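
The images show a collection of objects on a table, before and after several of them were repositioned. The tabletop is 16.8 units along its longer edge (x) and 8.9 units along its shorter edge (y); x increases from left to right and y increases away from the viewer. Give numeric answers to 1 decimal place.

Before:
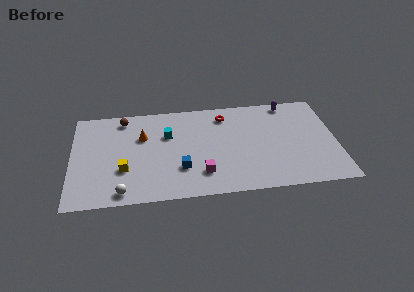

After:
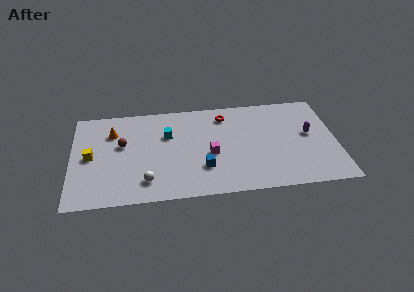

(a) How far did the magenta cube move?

1.8

The magenta cube moved from about (8.2, 2.1) to (8.8, 3.8), a distance of √(0.6² + 1.7²) ≈ 1.8.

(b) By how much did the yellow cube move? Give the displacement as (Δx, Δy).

(-2.1, 1.4)

The yellow cube was at about (3.3, 3.0) and moved to about (1.2, 4.4).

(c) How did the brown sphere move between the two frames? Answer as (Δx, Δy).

(-0.1, -2.4)

The brown sphere started near (3.3, 7.7) and ended near (3.2, 5.3).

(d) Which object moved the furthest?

the purple capsule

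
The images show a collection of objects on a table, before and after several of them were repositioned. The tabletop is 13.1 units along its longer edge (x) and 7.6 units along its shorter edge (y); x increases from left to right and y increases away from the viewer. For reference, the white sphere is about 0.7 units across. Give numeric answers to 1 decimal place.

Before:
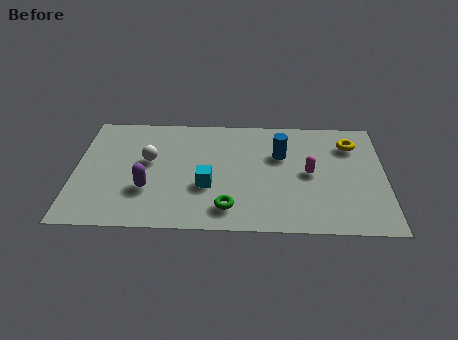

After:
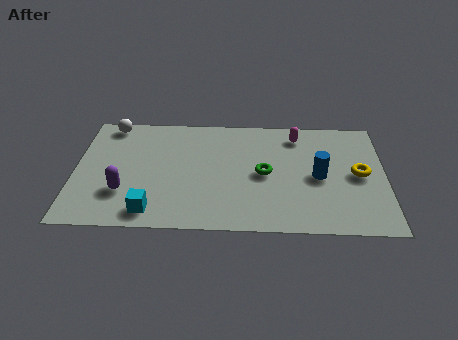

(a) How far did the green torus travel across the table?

2.7

From (6.5, 1.4) to (8.0, 3.7), the green torus covered √(1.5² + 2.3²) ≈ 2.7 units.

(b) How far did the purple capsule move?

1.0

From (3.1, 2.5) to (2.1, 2.3), the purple capsule covered √(1.0² + 0.2²) ≈ 1.0 units.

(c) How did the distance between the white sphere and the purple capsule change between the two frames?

+2.7

They were about 1.9 units apart before and 4.6 after — 2.7 units further apart.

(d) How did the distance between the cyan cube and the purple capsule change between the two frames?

-0.8

They were about 2.5 units apart before and 1.7 after — 0.8 units closer together.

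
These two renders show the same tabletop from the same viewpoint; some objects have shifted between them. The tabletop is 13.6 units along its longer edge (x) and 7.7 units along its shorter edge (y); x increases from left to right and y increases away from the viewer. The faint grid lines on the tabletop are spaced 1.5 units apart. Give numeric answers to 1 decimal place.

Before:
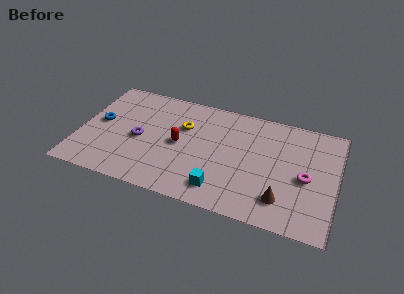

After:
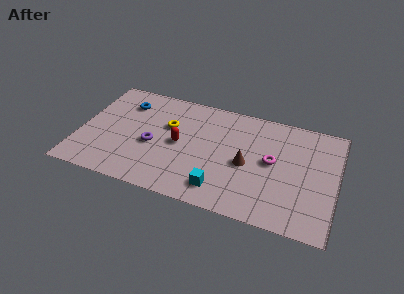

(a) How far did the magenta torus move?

1.9

The magenta torus was near (12.0, 3.5) before and (10.2, 4.1) after, so it travelled √(1.8² + 0.6²) ≈ 1.9 units.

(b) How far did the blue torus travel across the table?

2.2

From (1.0, 4.1) to (2.2, 5.9), the blue torus covered √(1.2² + 1.8²) ≈ 2.2 units.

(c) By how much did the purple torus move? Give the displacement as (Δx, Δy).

(0.7, -0.2)

The purple torus started near (3.2, 3.5) and ended near (3.9, 3.3).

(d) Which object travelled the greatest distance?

the brown cone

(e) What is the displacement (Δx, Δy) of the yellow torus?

(-0.8, -0.2)

The yellow torus was at about (5.4, 5.1) and moved to about (4.6, 4.9).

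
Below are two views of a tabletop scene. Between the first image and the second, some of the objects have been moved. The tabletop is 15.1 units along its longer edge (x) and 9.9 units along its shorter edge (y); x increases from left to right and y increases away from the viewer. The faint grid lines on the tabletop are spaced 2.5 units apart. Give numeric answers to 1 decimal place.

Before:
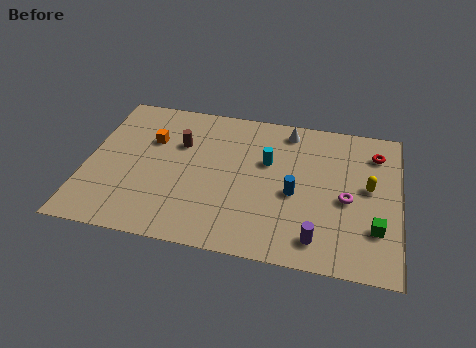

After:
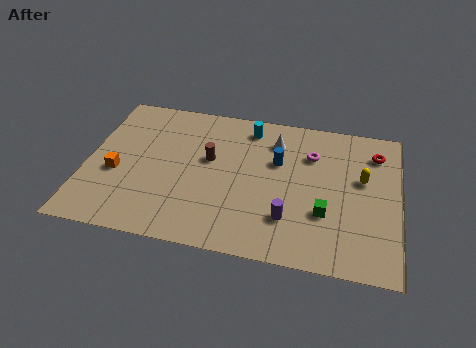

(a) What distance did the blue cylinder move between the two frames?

2.2

The blue cylinder was near (10.1, 4.3) before and (9.2, 6.3) after, so it travelled √(0.9² + 2.0²) ≈ 2.2 units.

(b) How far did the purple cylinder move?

1.7

The purple cylinder was near (11.3, 1.6) before and (9.9, 2.6) after, so it travelled √(1.4² + 1.0²) ≈ 1.7 units.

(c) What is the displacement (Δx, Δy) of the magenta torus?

(-1.8, 2.7)

The magenta torus was at about (12.6, 4.4) and moved to about (10.8, 7.1).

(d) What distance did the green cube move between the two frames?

2.5

The green cube was near (14.0, 2.8) before and (11.6, 3.3) after, so it travelled √(2.4² + 0.5²) ≈ 2.5 units.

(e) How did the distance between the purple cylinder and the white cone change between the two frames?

-2.0

The distance was about 7.2 in the first image and 5.2 in the second, so they moved 2.0 units closer together.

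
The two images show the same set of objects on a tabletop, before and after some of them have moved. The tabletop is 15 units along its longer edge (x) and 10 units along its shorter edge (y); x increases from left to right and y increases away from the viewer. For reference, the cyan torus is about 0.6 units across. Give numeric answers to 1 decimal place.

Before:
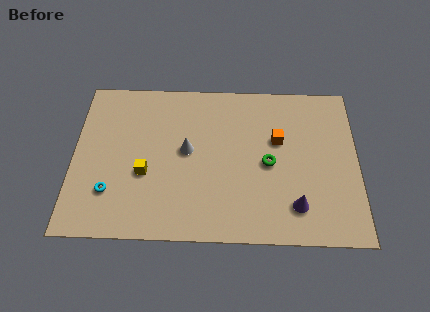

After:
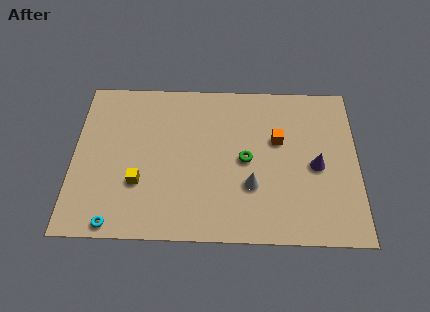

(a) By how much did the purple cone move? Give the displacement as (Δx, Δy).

(1.1, 2.5)

The purple cone started near (11.7, 2.1) and ended near (12.8, 4.6).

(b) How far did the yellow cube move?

0.7

From (3.8, 3.9) to (3.5, 3.3), the yellow cube covered √(0.3² + 0.6²) ≈ 0.7 units.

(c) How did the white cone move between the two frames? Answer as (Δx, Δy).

(3.4, -2.1)

From the two frames, the white cone sits at roughly (6.0, 5.4) before and (9.4, 3.3) after.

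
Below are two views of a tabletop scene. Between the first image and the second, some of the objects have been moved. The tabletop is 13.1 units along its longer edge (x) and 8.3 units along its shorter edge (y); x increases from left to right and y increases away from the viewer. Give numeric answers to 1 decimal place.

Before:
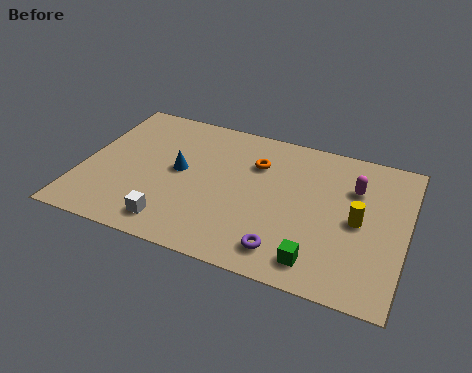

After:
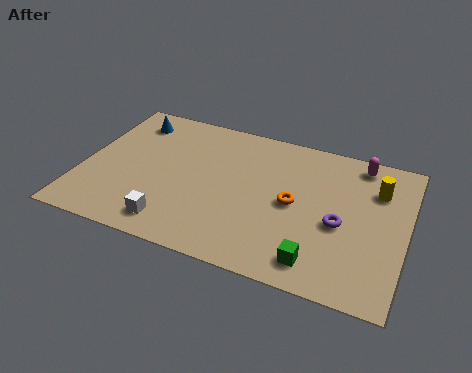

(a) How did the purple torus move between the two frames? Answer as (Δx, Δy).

(2.0, 2.2)

The purple torus started near (8.5, 1.4) and ended near (10.5, 3.6).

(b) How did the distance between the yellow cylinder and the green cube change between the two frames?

+2.1

Before: roughly 3.0 units apart; after: 5.1. That's 2.1 units further apart.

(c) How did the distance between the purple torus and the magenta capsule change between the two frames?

-1.3

Before: roughly 5.0 units apart; after: 3.7. That's 1.3 units closer together.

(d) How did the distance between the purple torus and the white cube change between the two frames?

+2.4

The distance was about 4.5 in the first image and 6.9 in the second, so they moved 2.4 units further apart.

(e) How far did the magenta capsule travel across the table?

1.5

From (10.9, 5.8) to (11.0, 7.3), the magenta capsule covered √(0.1² + 1.5²) ≈ 1.5 units.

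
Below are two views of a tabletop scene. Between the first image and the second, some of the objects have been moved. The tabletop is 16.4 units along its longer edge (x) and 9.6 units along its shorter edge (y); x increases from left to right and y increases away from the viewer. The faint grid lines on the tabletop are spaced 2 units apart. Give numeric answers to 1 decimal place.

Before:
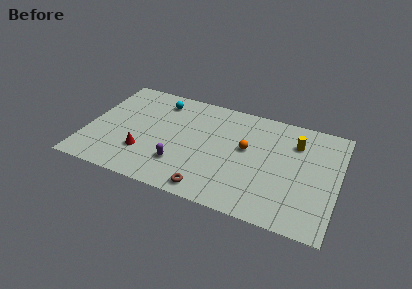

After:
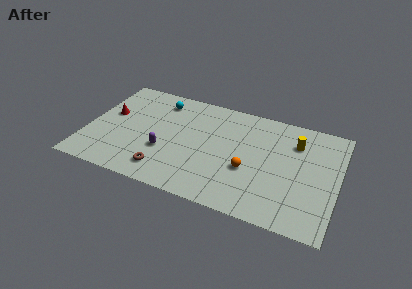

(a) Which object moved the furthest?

the red cone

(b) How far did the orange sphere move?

1.8

The orange sphere moved from about (10.4, 5.5) to (10.7, 3.7), a distance of √(0.3² + 1.8²) ≈ 1.8.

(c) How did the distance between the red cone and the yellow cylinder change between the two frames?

+1.8

The distance was about 10.5 in the first image and 12.3 in the second, so they moved 1.8 units further apart.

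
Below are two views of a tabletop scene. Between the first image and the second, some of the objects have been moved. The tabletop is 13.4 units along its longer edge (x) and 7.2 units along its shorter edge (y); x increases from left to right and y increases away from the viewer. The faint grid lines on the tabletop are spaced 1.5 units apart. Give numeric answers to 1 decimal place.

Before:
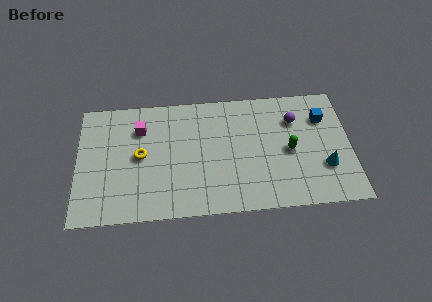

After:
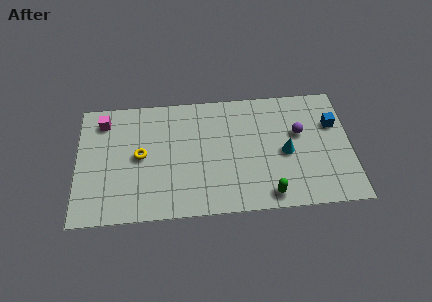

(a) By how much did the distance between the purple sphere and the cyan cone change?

-1.9

Before: roughly 3.2 units apart; after: 1.3. That's 1.9 units closer together.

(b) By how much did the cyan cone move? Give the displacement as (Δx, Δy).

(-1.9, 1.0)

From the two frames, the cyan cone sits at roughly (12.1, 2.3) before and (10.2, 3.3) after.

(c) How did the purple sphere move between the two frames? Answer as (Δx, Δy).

(0.2, -0.8)

The purple sphere was at about (10.7, 5.2) and moved to about (10.9, 4.4).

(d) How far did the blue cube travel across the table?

0.6

The blue cube moved from about (12.1, 5.2) to (12.6, 4.8), a distance of √(0.5² + 0.4²) ≈ 0.6.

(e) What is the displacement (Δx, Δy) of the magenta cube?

(-1.8, 0.6)

The magenta cube was at about (3.1, 5.3) and moved to about (1.3, 5.9).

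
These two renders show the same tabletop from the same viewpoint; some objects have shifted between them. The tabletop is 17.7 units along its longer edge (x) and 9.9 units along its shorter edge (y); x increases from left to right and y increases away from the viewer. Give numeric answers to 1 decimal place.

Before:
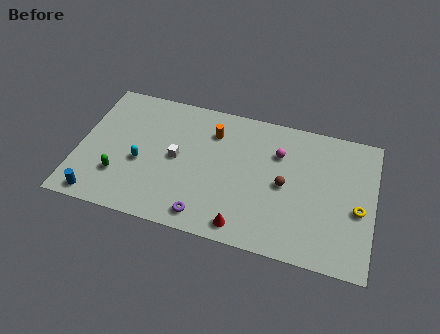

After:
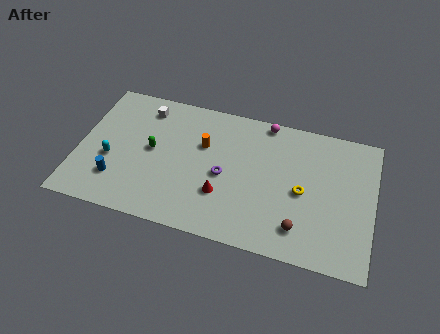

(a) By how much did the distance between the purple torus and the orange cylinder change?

-3.8

Before: roughly 6.2 units apart; after: 2.4. That's 3.8 units closer together.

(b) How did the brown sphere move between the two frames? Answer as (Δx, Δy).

(1.1, -2.8)

The brown sphere was at about (12.4, 4.8) and moved to about (13.5, 2.0).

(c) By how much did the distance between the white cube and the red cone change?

+1.5

Before: roughly 5.7 units apart; after: 7.2. That's 1.5 units further apart.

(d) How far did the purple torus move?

3.3

The purple torus was near (7.9, 1.3) before and (8.8, 4.5) after, so it travelled √(0.9² + 3.2²) ≈ 3.3 units.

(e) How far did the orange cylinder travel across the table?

1.2

From (7.9, 7.5) to (7.4, 6.4), the orange cylinder covered √(0.5² + 1.1²) ≈ 1.2 units.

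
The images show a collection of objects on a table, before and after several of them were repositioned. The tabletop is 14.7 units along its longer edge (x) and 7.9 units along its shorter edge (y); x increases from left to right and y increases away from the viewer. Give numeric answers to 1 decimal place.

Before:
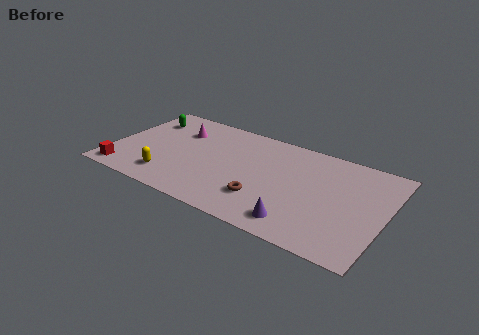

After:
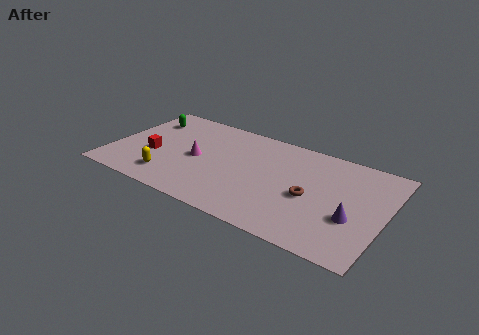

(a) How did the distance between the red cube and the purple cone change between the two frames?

+1.3

They were about 9.5 units apart before and 10.8 after — 1.3 units further apart.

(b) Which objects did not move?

the yellow capsule and the green capsule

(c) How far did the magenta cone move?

2.3

From (3.3, 5.7) to (4.6, 3.8), the magenta cone covered √(1.3² + 1.9²) ≈ 2.3 units.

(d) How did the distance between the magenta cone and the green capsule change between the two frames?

+2.0

The distance was about 1.9 in the first image and 3.9 in the second, so they moved 2.0 units further apart.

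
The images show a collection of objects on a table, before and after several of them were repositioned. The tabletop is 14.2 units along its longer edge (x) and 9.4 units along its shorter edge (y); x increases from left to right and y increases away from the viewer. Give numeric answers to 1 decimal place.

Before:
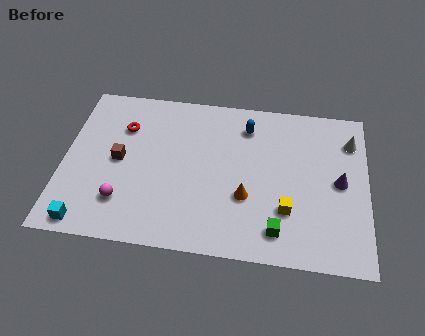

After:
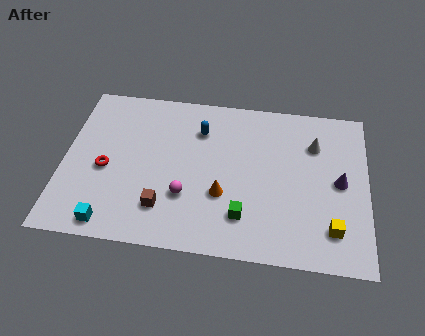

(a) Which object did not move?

the purple cone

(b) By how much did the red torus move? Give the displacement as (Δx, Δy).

(-0.7, -2.6)

From the two frames, the red torus sits at roughly (2.7, 6.7) before and (2.0, 4.1) after.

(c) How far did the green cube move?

1.7

The green cube was near (10.1, 1.6) before and (8.5, 2.2) after, so it travelled √(1.6² + 0.6²) ≈ 1.7 units.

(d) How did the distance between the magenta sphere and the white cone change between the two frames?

-4.6

They were about 11.6 units apart before and 7.0 after — 4.6 units closer together.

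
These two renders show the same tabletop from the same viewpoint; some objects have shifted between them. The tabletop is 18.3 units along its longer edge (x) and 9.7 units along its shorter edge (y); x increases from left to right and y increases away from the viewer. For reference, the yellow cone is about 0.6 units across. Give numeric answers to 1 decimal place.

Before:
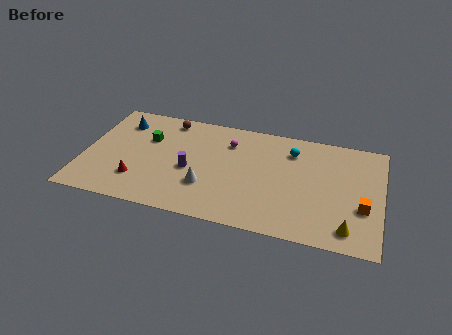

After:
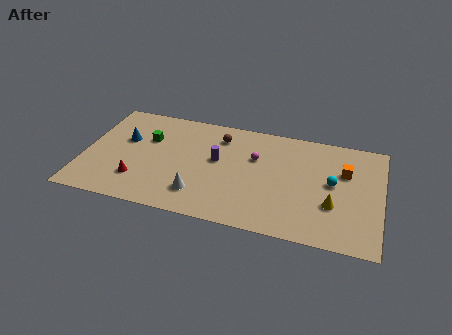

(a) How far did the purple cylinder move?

2.1

The purple cylinder was near (6.6, 4.2) before and (8.2, 5.5) after, so it travelled √(1.6² + 1.3²) ≈ 2.1 units.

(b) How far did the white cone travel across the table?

0.9

From (7.7, 3.0) to (7.3, 2.2), the white cone covered √(0.4² + 0.8²) ≈ 0.9 units.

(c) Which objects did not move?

the red cone and the green cube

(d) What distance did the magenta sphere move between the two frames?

2.0

The magenta sphere was near (8.8, 7.3) before and (10.5, 6.3) after, so it travelled √(1.7² + 1.0²) ≈ 2.0 units.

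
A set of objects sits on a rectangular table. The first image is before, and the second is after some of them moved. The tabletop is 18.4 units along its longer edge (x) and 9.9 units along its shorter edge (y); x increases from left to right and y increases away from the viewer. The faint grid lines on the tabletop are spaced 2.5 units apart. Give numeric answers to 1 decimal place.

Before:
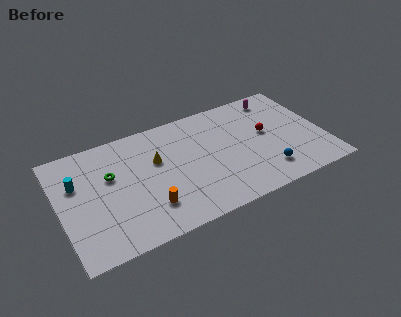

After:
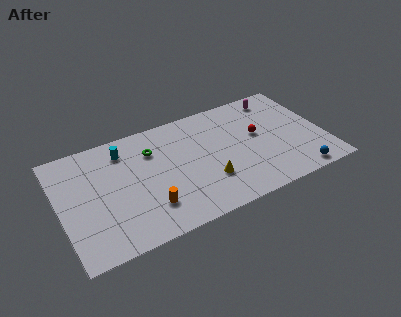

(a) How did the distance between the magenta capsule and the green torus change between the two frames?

-3.1

The distance was about 12.3 in the first image and 9.2 in the second, so they moved 3.1 units closer together.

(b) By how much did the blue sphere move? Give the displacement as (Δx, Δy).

(2.1, -1.1)

From the two frames, the blue sphere sits at roughly (14.0, 2.1) before and (16.1, 1.0) after.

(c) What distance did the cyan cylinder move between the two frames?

3.7

The cyan cylinder was near (1.3, 6.5) before and (4.7, 8.0) after, so it travelled √(3.4² + 1.5²) ≈ 3.7 units.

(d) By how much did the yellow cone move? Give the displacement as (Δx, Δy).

(3.2, -3.2)

The yellow cone started near (6.8, 6.2) and ended near (10.0, 3.0).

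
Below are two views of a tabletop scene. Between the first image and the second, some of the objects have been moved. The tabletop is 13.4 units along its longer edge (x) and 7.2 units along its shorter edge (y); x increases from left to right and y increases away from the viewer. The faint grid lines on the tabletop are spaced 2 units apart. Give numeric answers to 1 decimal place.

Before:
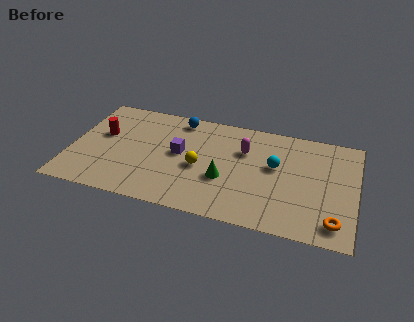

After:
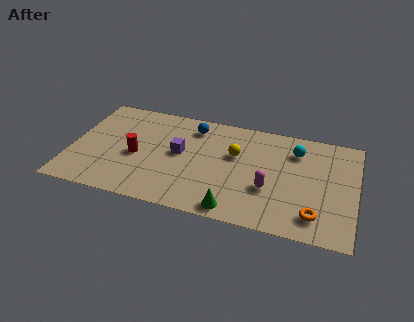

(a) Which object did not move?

the purple cube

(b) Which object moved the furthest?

the magenta capsule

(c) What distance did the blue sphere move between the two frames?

0.8

The blue sphere moved from about (4.9, 6.3) to (5.6, 5.9), a distance of √(0.7² + 0.4²) ≈ 0.8.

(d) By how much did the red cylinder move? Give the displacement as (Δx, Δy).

(1.7, -1.1)

The red cylinder was at about (1.4, 4.3) and moved to about (3.1, 3.2).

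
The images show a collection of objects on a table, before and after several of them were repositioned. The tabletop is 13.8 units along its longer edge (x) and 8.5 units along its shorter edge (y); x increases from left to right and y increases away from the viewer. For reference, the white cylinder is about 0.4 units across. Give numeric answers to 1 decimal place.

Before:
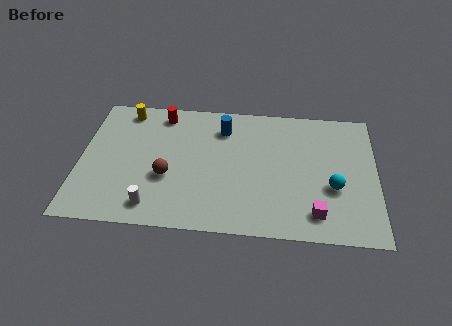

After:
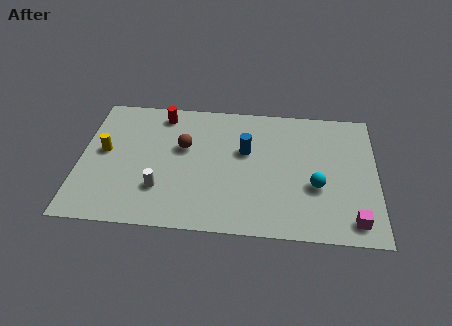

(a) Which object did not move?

the red cylinder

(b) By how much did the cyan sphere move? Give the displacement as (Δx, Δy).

(-0.8, 0.0)

The cyan sphere started near (11.8, 3.2) and ended near (11.0, 3.2).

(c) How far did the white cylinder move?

1.1

The white cylinder moved from about (3.5, 1.3) to (3.8, 2.4), a distance of √(0.3² + 1.1²) ≈ 1.1.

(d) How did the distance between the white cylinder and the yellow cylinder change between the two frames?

-2.8

The distance was about 6.3 in the first image and 3.5 in the second, so they moved 2.8 units closer together.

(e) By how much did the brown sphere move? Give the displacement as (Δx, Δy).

(0.7, 2.0)

The brown sphere was at about (4.1, 3.2) and moved to about (4.8, 5.2).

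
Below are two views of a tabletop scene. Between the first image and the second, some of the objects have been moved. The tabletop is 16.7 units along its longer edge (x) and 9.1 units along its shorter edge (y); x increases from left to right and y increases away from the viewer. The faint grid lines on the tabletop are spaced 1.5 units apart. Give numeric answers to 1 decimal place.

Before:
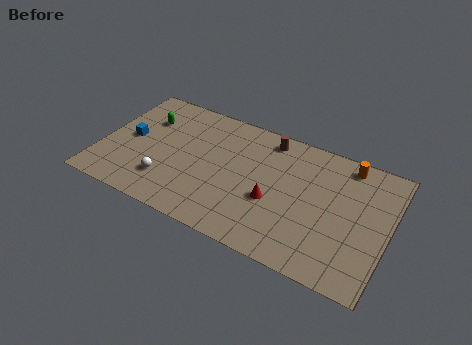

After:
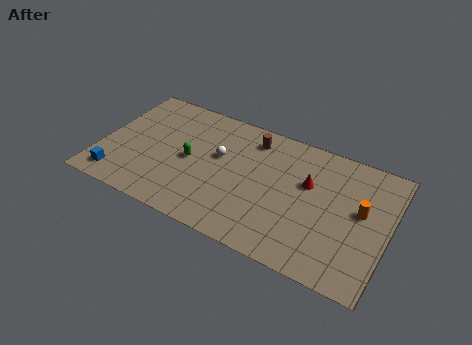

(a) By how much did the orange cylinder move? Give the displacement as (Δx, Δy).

(1.1, -2.9)

The orange cylinder was at about (14.0, 8.0) and moved to about (15.1, 5.1).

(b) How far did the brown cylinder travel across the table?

1.0

From (9.4, 7.9) to (8.5, 7.5), the brown cylinder covered √(0.9² + 0.4²) ≈ 1.0 units.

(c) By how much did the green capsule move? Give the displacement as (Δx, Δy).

(2.9, -2.0)

From the two frames, the green capsule sits at roughly (2.3, 6.4) before and (5.2, 4.4) after.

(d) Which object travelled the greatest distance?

the white sphere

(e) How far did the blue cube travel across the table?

3.2

The blue cube was near (1.6, 4.6) before and (1.3, 1.4) after, so it travelled √(0.3² + 3.2²) ≈ 3.2 units.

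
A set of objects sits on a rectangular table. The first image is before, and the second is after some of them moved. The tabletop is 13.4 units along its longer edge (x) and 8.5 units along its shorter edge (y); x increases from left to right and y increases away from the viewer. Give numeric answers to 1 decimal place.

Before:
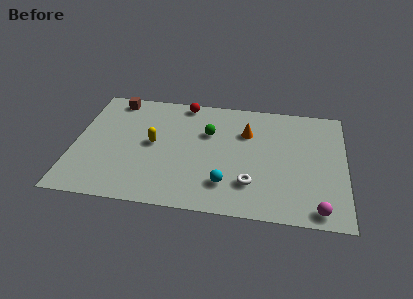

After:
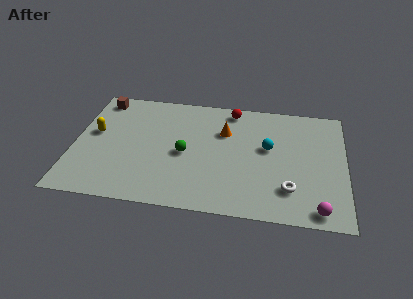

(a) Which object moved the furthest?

the cyan sphere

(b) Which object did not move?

the magenta sphere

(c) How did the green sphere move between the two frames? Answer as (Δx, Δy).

(-1.1, -1.7)

From the two frames, the green sphere sits at roughly (6.6, 5.6) before and (5.5, 3.9) after.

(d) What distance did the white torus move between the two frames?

1.9

The white torus was near (8.8, 2.2) before and (10.7, 2.1) after, so it travelled √(1.9² + 0.1²) ≈ 1.9 units.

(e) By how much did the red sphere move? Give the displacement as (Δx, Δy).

(2.4, -0.2)

From the two frames, the red sphere sits at roughly (5.3, 7.7) before and (7.7, 7.5) after.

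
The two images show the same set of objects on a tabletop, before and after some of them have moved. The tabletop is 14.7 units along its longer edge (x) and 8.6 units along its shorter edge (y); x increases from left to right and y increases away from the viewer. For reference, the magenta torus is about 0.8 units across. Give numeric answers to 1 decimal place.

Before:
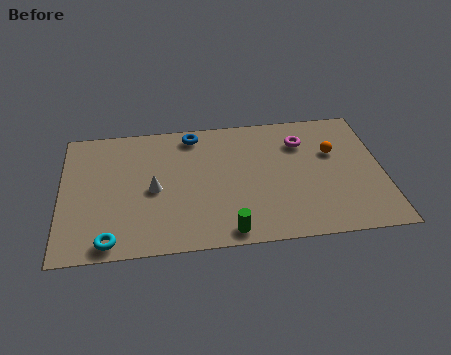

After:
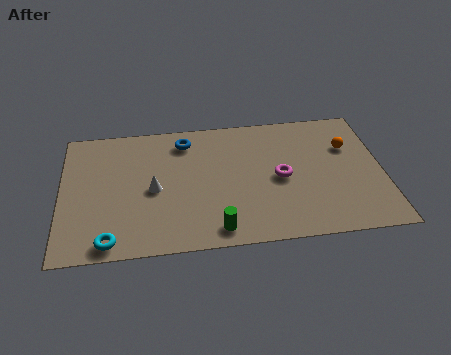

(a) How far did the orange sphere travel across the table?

0.8

The orange sphere was near (12.5, 5.5) before and (13.2, 5.8) after, so it travelled √(0.7² + 0.3²) ≈ 0.8 units.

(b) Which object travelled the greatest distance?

the magenta torus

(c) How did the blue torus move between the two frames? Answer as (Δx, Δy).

(-0.4, -0.4)

The blue torus was at about (6.1, 7.5) and moved to about (5.7, 7.1).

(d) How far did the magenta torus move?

2.5

The magenta torus was near (11.1, 6.4) before and (10.0, 4.1) after, so it travelled √(1.1² + 2.3²) ≈ 2.5 units.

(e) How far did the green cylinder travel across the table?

0.5

The green cylinder moved from about (7.5, 0.9) to (7.0, 1.1), a distance of √(0.5² + 0.2²) ≈ 0.5.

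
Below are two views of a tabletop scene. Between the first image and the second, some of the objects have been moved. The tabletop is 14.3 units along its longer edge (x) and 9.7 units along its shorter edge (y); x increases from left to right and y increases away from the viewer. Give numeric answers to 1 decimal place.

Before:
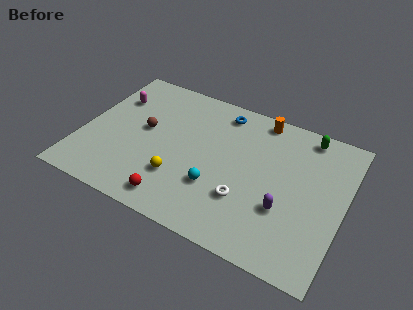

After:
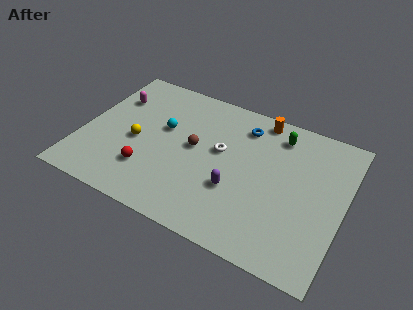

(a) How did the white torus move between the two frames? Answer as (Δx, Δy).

(-1.7, 2.6)

From the two frames, the white torus sits at roughly (9.2, 3.0) before and (7.5, 5.6) after.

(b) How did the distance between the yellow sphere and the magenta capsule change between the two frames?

-2.8

Before: roughly 5.9 units apart; after: 3.1. That's 2.8 units closer together.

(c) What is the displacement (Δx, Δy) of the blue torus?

(1.3, -0.5)

The blue torus started near (7.2, 8.3) and ended near (8.5, 7.8).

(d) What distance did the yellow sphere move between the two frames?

3.0

From (5.6, 2.8) to (3.0, 4.3), the yellow sphere covered √(2.6² + 1.5²) ≈ 3.0 units.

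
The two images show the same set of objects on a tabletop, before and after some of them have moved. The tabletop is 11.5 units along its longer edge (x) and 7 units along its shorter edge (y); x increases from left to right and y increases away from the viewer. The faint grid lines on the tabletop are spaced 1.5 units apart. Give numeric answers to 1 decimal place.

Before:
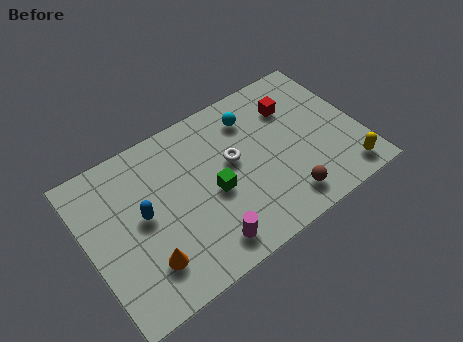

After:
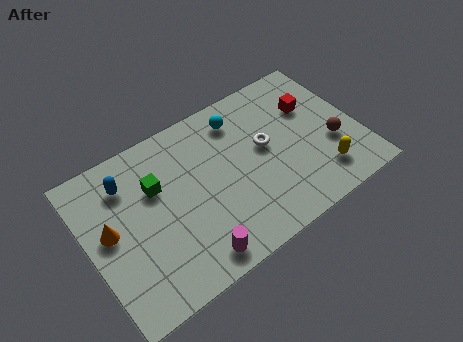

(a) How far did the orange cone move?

2.4

The orange cone moved from about (2.1, 1.7) to (0.9, 3.8), a distance of √(1.2² + 2.1²) ≈ 2.4.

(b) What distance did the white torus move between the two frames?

1.4

The white torus was near (6.2, 4.0) before and (7.6, 3.9) after, so it travelled √(1.4² + 0.1²) ≈ 1.4 units.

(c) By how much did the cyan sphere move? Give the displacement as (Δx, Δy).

(-0.5, 0.2)

The cyan sphere started near (7.3, 5.5) and ended near (6.8, 5.7).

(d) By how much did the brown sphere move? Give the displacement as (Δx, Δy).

(2.4, 1.4)

The brown sphere was at about (7.9, 1.2) and moved to about (10.3, 2.6).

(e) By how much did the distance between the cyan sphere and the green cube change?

+0.8

Before: roughly 3.2 units apart; after: 4.0. That's 0.8 units further apart.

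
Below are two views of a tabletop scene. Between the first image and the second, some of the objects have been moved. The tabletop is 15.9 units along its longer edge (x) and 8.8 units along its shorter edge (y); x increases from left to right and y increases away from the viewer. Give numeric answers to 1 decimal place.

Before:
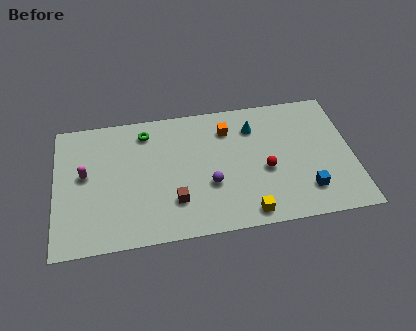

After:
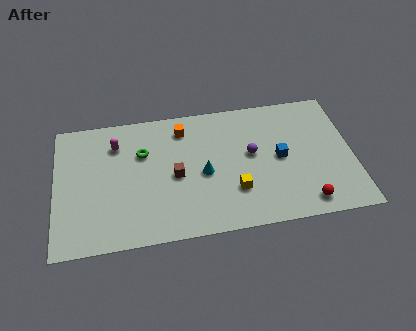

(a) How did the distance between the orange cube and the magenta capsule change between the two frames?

-4.3

They were about 7.9 units apart before and 3.6 after — 4.3 units closer together.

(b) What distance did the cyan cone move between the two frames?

3.9

The cyan cone moved from about (10.7, 6.7) to (7.9, 4.0), a distance of √(2.8² + 2.7²) ≈ 3.9.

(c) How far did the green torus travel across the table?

1.4

From (4.9, 7.3) to (4.7, 5.9), the green torus covered √(0.2² + 1.4²) ≈ 1.4 units.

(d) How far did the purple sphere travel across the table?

2.9

From (8.2, 3.2) to (10.5, 4.9), the purple sphere covered √(2.3² + 1.7²) ≈ 2.9 units.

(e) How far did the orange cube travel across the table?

2.4

The orange cube moved from about (9.3, 6.8) to (6.9, 7.2), a distance of √(2.4² + 0.4²) ≈ 2.4.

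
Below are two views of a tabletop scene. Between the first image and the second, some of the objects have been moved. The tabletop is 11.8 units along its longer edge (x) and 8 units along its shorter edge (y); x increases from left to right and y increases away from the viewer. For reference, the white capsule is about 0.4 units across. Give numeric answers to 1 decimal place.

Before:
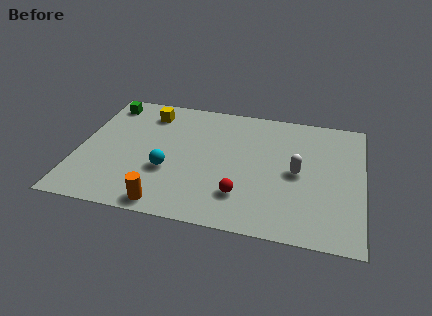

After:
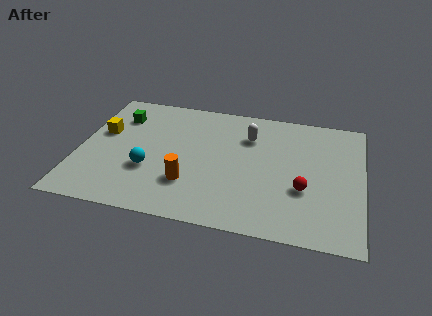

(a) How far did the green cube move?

1.0

From (0.9, 6.8) to (1.5, 6.0), the green cube covered √(0.6² + 0.8²) ≈ 1.0 units.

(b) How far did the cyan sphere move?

0.8

The cyan sphere was near (3.8, 2.9) before and (3.0, 2.8) after, so it travelled √(0.8² + 0.1²) ≈ 0.8 units.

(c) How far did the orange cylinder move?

1.7

The orange cylinder was near (3.9, 0.8) before and (4.7, 2.3) after, so it travelled √(0.8² + 1.5²) ≈ 1.7 units.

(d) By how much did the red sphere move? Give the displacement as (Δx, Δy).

(2.5, 0.9)

The red sphere started near (6.9, 2.0) and ended near (9.4, 2.9).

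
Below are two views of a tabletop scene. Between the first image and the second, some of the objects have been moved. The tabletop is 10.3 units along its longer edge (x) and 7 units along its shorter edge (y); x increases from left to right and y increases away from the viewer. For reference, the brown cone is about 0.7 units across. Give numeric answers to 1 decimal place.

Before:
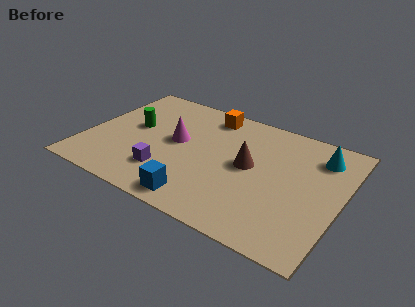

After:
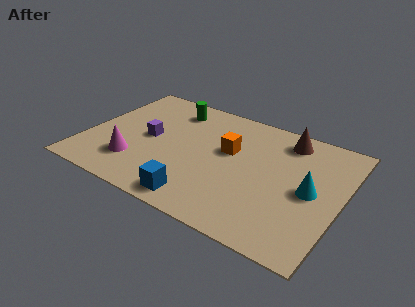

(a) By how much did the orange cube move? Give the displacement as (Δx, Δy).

(1.1, -1.8)

The orange cube was at about (4.6, 6.0) and moved to about (5.7, 4.2).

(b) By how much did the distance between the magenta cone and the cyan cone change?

+1.2

The distance was about 5.9 in the first image and 7.1 in the second, so they moved 1.2 units further apart.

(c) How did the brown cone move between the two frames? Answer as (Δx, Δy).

(1.2, 2.2)

The brown cone started near (6.6, 3.7) and ended near (7.8, 5.9).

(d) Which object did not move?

the blue cube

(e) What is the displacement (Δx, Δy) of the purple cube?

(-1.0, 1.7)

The purple cube started near (3.5, 1.8) and ended near (2.5, 3.5).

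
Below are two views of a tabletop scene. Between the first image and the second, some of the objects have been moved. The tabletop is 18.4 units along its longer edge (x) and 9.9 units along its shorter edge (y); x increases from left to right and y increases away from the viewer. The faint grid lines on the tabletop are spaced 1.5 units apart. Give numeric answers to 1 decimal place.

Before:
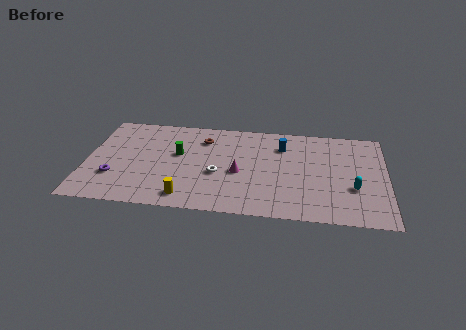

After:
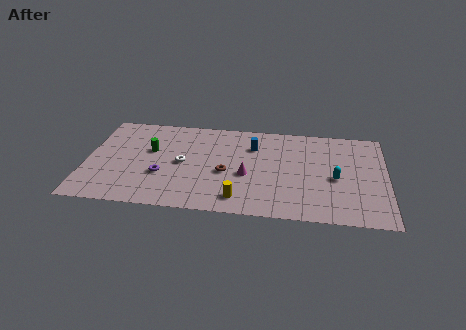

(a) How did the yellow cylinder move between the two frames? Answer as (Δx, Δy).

(3.2, 0.2)

From the two frames, the yellow cylinder sits at roughly (6.3, 1.4) before and (9.5, 1.6) after.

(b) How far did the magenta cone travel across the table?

0.5

The magenta cone moved from about (9.4, 4.3) to (9.9, 4.1), a distance of √(0.5² + 0.2²) ≈ 0.5.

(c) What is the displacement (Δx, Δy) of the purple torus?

(2.9, 0.5)

From the two frames, the purple torus sits at roughly (1.8, 3.0) before and (4.7, 3.5) after.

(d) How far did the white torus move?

2.4

The white torus moved from about (8.1, 4.0) to (5.9, 4.9), a distance of √(2.2² + 0.9²) ≈ 2.4.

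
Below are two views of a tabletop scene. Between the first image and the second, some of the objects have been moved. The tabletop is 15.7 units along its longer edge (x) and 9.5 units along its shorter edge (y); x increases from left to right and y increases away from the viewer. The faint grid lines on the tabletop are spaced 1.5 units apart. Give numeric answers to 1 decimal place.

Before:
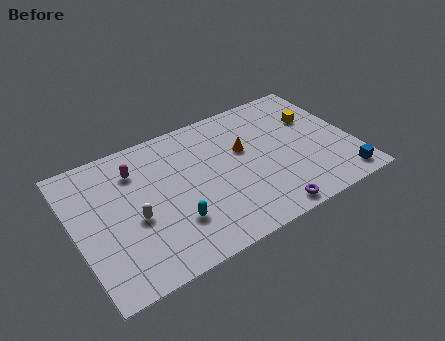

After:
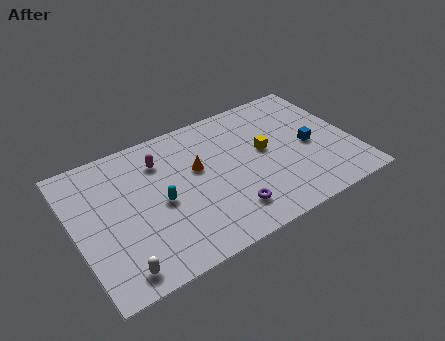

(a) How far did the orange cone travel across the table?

2.7

The orange cone moved from about (9.7, 5.8) to (7.0, 5.7), a distance of √(2.7² + 0.1²) ≈ 2.7.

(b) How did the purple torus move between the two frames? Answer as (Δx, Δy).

(-2.0, 1.1)

The purple torus was at about (10.2, 0.9) and moved to about (8.2, 2.0).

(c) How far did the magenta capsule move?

1.4

The magenta capsule was near (3.7, 7.2) before and (5.1, 7.2) after, so it travelled √(1.4² + 0.0²) ≈ 1.4 units.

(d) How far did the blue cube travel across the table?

3.5

From (14.6, 1.2) to (13.3, 4.4), the blue cube covered √(1.3² + 3.2²) ≈ 3.5 units.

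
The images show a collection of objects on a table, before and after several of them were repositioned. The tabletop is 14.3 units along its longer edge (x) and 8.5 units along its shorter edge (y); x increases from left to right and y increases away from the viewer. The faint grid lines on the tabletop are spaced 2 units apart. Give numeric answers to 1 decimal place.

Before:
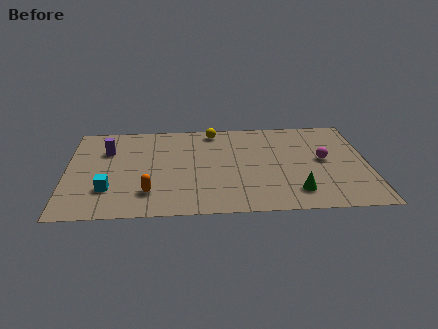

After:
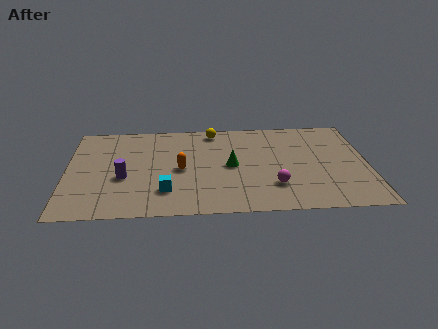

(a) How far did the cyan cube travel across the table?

2.7

The cyan cube was near (2.0, 2.4) before and (4.7, 2.1) after, so it travelled √(2.7² + 0.3²) ≈ 2.7 units.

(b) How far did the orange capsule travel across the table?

2.5

The orange capsule was near (3.9, 2.0) before and (5.4, 4.0) after, so it travelled √(1.5² + 2.0²) ≈ 2.5 units.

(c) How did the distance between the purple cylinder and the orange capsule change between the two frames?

-1.6

The distance was about 4.4 in the first image and 2.8 in the second, so they moved 1.6 units closer together.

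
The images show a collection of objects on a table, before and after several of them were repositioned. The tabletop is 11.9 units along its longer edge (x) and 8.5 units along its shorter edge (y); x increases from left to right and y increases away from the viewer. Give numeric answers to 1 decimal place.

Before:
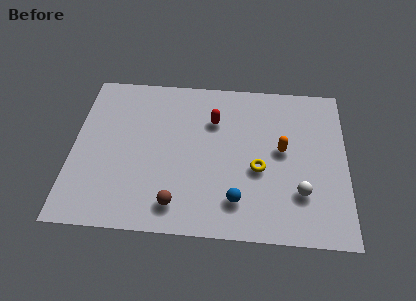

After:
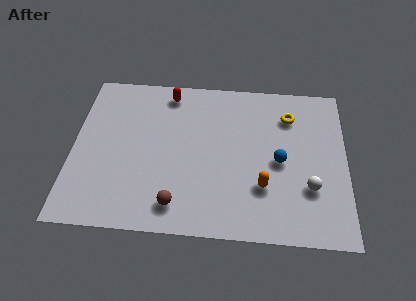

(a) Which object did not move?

the brown sphere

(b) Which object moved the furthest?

the yellow torus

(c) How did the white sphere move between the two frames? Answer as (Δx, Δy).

(0.4, 0.3)

The white sphere was at about (9.9, 2.4) and moved to about (10.3, 2.7).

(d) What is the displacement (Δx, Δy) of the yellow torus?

(1.3, 3.0)

From the two frames, the yellow torus sits at roughly (8.1, 3.5) before and (9.4, 6.5) after.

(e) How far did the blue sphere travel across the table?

2.8

The blue sphere was near (7.2, 1.8) before and (9.0, 4.0) after, so it travelled √(1.8² + 2.2²) ≈ 2.8 units.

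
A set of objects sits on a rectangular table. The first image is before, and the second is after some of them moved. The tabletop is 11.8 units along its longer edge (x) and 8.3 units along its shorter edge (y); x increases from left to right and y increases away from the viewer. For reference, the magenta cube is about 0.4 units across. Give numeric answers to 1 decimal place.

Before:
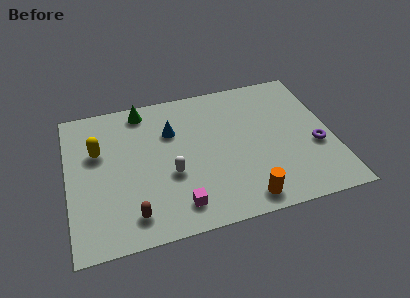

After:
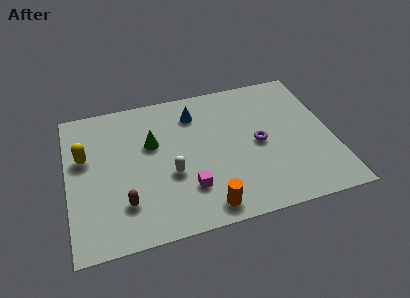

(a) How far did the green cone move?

2.1

The green cone moved from about (3.5, 7.3) to (3.8, 5.2), a distance of √(0.3² + 2.1²) ≈ 2.1.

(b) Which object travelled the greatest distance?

the purple torus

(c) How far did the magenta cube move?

0.9

The magenta cube moved from about (4.7, 1.4) to (5.2, 2.2), a distance of √(0.5² + 0.8²) ≈ 0.9.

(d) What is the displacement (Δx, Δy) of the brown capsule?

(-0.3, 0.7)

The brown capsule was at about (2.7, 1.4) and moved to about (2.4, 2.1).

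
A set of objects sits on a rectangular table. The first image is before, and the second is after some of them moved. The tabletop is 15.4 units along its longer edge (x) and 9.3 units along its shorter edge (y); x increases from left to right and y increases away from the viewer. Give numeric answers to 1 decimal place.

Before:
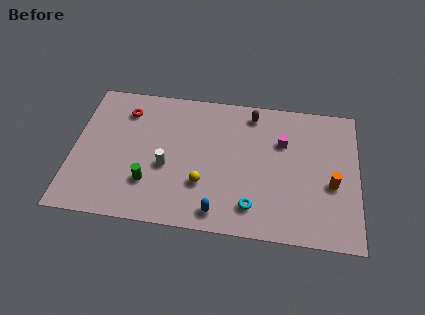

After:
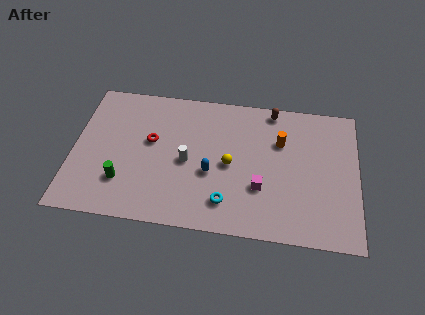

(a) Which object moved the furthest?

the orange cylinder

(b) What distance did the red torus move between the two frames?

2.4

The red torus moved from about (2.7, 7.3) to (4.2, 5.4), a distance of √(1.5² + 1.9²) ≈ 2.4.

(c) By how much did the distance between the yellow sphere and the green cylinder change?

+3.1

The distance was about 2.9 in the first image and 6.0 in the second, so they moved 3.1 units further apart.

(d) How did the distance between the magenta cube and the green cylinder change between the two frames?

-0.6

The distance was about 8.0 in the first image and 7.4 in the second, so they moved 0.6 units closer together.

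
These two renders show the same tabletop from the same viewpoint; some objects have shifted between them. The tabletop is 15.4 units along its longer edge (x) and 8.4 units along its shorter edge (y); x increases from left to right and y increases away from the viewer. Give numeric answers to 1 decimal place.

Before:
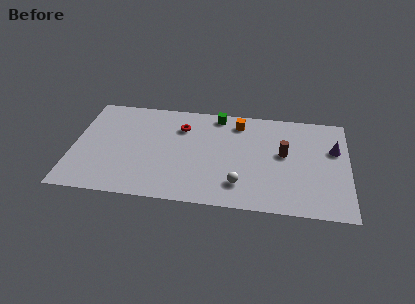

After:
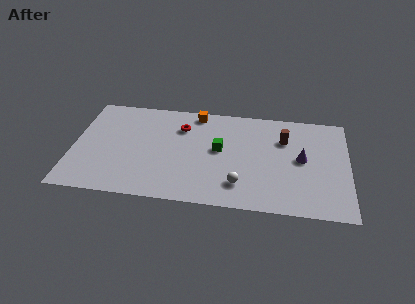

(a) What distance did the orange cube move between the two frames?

2.5

From (9.2, 7.0) to (6.8, 7.5), the orange cube covered √(2.4² + 0.5²) ≈ 2.5 units.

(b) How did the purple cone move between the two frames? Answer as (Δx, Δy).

(-1.8, -1.0)

From the two frames, the purple cone sits at roughly (14.6, 5.4) before and (12.8, 4.4) after.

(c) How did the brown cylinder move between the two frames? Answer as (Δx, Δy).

(0.0, 1.2)

From the two frames, the brown cylinder sits at roughly (11.8, 4.7) before and (11.8, 5.9) after.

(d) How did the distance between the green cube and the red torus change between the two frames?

+0.3

They were about 2.4 units apart before and 2.7 after — 0.3 units further apart.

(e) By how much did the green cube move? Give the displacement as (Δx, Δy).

(0.2, -2.9)

The green cube was at about (8.0, 7.5) and moved to about (8.2, 4.6).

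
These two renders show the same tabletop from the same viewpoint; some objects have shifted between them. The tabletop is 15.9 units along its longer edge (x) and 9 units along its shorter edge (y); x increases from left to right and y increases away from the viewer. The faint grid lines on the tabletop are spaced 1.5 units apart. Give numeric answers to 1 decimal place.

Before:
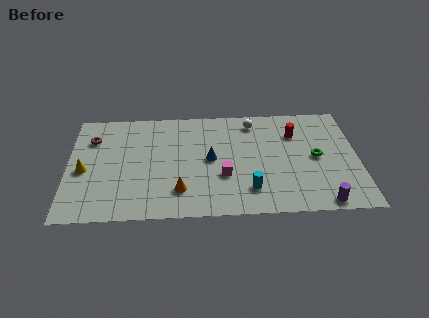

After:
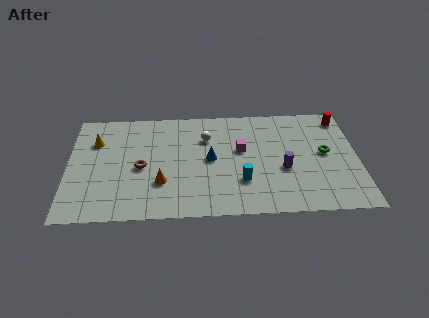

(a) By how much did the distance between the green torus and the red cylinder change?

+0.8

They were about 2.3 units apart before and 3.1 after — 0.8 units further apart.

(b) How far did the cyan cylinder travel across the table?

0.8

The cyan cylinder was near (9.9, 2.0) before and (9.5, 2.7) after, so it travelled √(0.4² + 0.7²) ≈ 0.8 units.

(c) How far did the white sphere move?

2.9

The white sphere moved from about (10.2, 7.6) to (7.6, 6.4), a distance of √(2.6² + 1.2²) ≈ 2.9.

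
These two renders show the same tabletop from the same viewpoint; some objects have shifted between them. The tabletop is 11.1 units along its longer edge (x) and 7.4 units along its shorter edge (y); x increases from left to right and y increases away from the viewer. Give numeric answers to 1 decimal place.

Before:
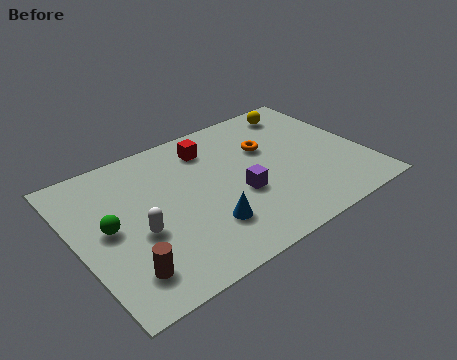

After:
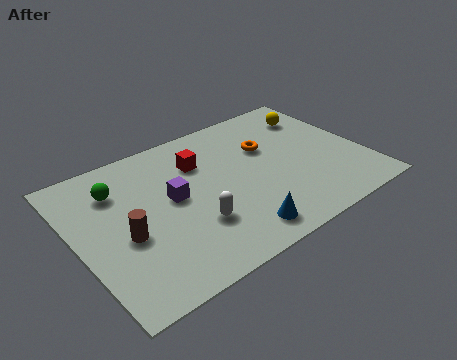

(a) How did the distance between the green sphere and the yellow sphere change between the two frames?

-0.5

Before: roughly 8.5 units apart; after: 8.0. That's 0.5 units closer together.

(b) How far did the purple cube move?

2.6

The purple cube moved from about (6.1, 2.9) to (3.7, 4.0), a distance of √(2.4² + 1.1²) ≈ 2.6.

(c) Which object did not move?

the orange torus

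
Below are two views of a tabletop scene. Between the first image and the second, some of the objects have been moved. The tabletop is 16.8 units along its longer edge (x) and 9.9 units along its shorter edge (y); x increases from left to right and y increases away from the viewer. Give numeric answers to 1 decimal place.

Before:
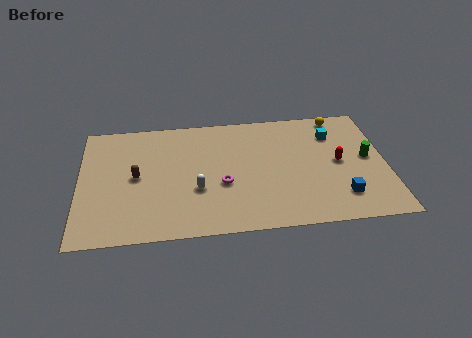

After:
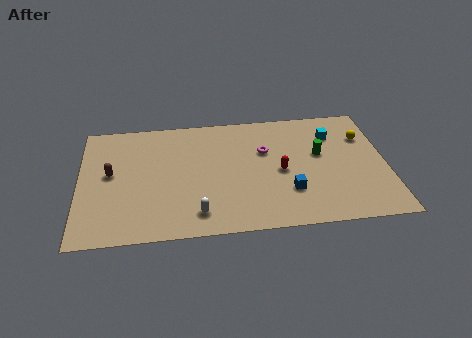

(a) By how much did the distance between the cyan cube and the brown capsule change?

+1.3

Before: roughly 11.2 units apart; after: 12.5. That's 1.3 units further apart.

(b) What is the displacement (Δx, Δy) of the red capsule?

(-3.2, -0.4)

From the two frames, the red capsule sits at roughly (14.2, 5.0) before and (11.0, 4.6) after.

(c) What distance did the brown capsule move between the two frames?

1.5

From (3.1, 5.0) to (1.7, 5.4), the brown capsule covered √(1.4² + 0.4²) ≈ 1.5 units.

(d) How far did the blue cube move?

2.9

The blue cube moved from about (14.2, 2.2) to (11.4, 2.9), a distance of √(2.8² + 0.7²) ≈ 2.9.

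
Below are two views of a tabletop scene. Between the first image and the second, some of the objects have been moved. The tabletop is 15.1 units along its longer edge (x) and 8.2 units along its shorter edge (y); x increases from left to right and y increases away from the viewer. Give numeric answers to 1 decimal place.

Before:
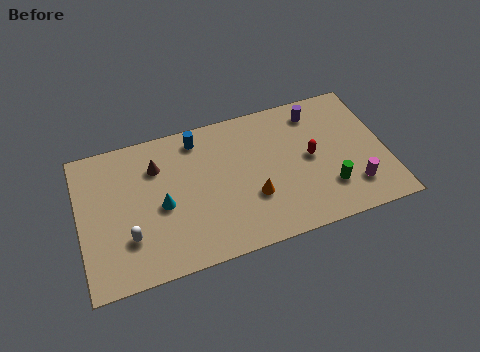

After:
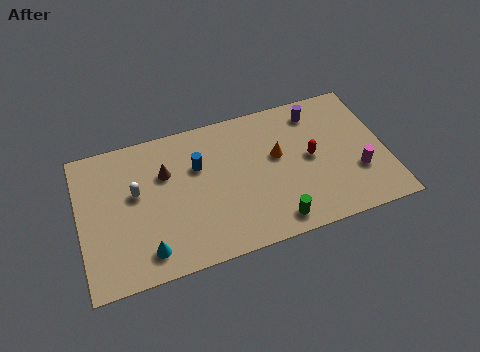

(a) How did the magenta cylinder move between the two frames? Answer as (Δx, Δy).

(0.3, 0.8)

The magenta cylinder started near (13.3, 1.9) and ended near (13.6, 2.7).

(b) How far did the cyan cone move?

2.5

The cyan cone moved from about (4.0, 3.7) to (3.1, 1.4), a distance of √(0.9² + 2.3²) ≈ 2.5.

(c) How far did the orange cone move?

2.4

From (8.4, 2.8) to (9.8, 4.8), the orange cone covered √(1.4² + 2.0²) ≈ 2.4 units.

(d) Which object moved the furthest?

the green cylinder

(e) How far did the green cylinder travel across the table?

3.0

From (12.1, 2.2) to (9.3, 1.1), the green cylinder covered √(2.8² + 1.1²) ≈ 3.0 units.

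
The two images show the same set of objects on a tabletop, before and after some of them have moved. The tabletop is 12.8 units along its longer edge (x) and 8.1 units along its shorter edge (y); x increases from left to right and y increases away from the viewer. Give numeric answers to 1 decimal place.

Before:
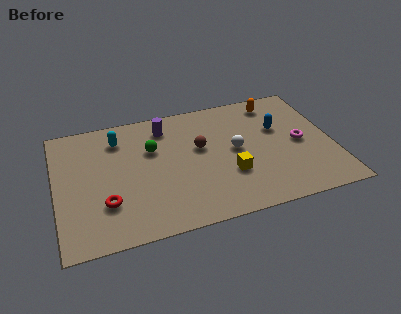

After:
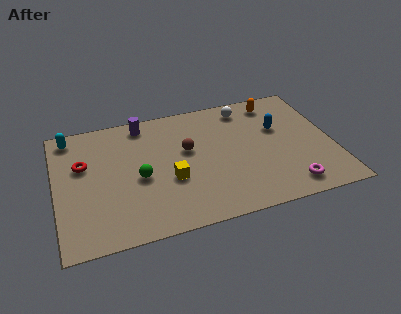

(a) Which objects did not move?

the orange capsule and the blue capsule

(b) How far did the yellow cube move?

2.7

The yellow cube moved from about (7.9, 2.7) to (5.2, 3.1), a distance of √(2.7² + 0.4²) ≈ 2.7.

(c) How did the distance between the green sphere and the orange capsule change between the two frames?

+1.3

Before: roughly 6.1 units apart; after: 7.4. That's 1.3 units further apart.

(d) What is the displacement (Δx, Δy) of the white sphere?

(0.7, 2.7)

The white sphere was at about (8.3, 4.2) and moved to about (9.0, 6.9).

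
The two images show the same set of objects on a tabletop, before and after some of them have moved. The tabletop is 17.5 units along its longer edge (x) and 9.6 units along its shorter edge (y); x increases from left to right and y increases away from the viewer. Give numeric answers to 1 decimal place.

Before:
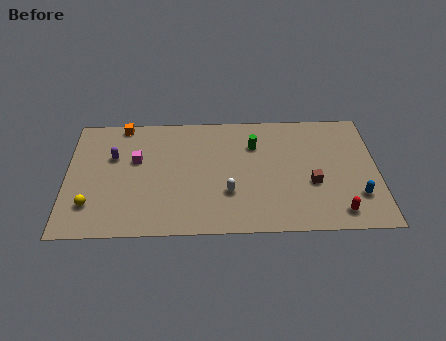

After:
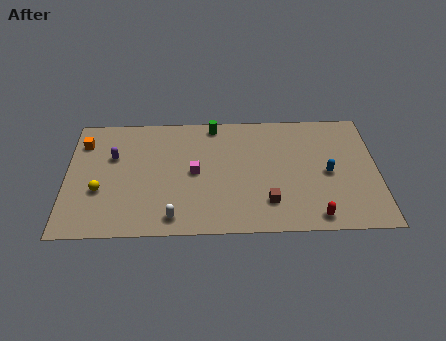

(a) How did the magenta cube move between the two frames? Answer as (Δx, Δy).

(3.3, -1.1)

The magenta cube started near (3.9, 5.9) and ended near (7.2, 4.8).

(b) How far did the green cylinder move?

2.9

From (10.6, 6.9) to (8.3, 8.6), the green cylinder covered √(2.3² + 1.7²) ≈ 2.9 units.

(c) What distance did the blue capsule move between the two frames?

2.5

The blue capsule moved from about (16.3, 2.6) to (14.7, 4.5), a distance of √(1.6² + 1.9²) ≈ 2.5.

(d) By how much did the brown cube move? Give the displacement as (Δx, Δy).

(-2.5, -1.4)

The brown cube was at about (13.8, 3.7) and moved to about (11.3, 2.3).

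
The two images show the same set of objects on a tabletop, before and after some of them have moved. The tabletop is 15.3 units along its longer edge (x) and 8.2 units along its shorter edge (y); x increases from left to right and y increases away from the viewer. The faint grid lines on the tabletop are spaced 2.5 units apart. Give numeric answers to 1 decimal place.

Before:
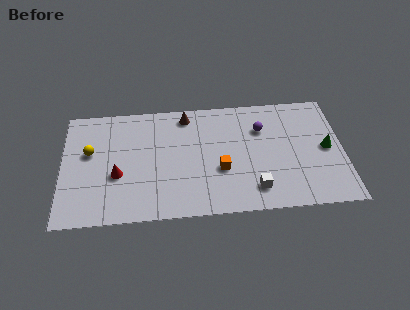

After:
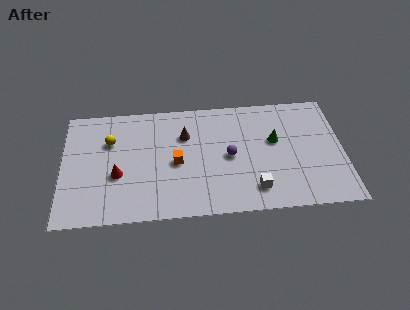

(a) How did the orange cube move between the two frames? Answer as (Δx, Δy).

(-2.4, 0.7)

The orange cube started near (8.6, 3.1) and ended near (6.2, 3.8).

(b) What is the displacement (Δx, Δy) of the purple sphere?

(-1.8, -1.8)

The purple sphere started near (10.9, 5.8) and ended near (9.1, 4.0).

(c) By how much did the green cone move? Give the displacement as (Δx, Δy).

(-2.8, 0.8)

The green cone was at about (14.4, 4.1) and moved to about (11.6, 4.9).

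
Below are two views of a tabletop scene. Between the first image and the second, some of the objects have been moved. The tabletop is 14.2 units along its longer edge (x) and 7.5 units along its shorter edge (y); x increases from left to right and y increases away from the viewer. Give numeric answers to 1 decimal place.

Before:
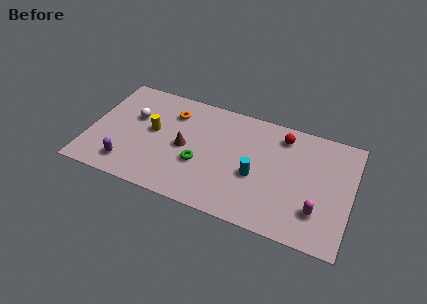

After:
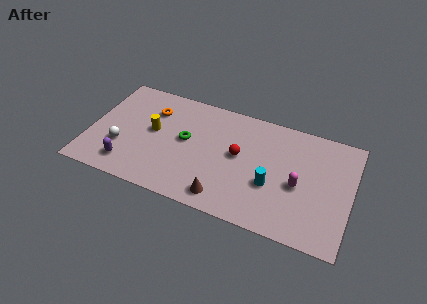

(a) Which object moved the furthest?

the brown cone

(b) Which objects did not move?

the yellow cylinder and the purple capsule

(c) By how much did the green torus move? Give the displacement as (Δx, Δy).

(-0.9, 1.3)

From the two frames, the green torus sits at roughly (6.1, 2.8) before and (5.2, 4.1) after.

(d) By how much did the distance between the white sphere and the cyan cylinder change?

+1.2

They were about 7.0 units apart before and 8.2 after — 1.2 units further apart.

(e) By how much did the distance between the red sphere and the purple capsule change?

-2.9

The distance was about 9.3 in the first image and 6.4 in the second, so they moved 2.9 units closer together.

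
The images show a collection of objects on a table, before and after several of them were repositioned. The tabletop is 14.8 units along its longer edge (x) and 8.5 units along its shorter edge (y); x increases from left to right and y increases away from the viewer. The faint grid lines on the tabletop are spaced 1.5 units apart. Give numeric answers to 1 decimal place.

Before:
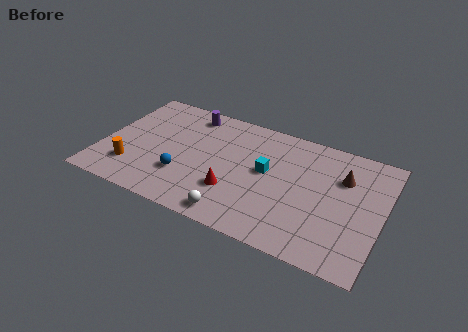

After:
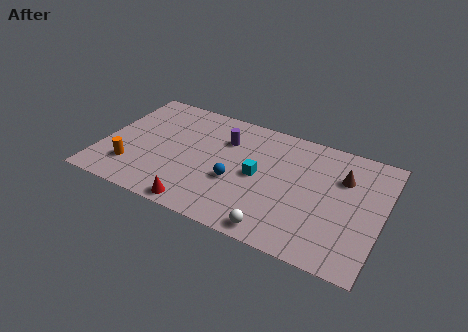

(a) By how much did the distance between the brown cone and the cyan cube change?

+0.5

The distance was about 4.1 in the first image and 4.6 in the second, so they moved 0.5 units further apart.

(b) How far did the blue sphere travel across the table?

2.8

The blue sphere was near (4.5, 2.6) before and (7.2, 3.3) after, so it travelled √(2.7² + 0.7²) ≈ 2.8 units.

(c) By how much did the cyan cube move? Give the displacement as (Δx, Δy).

(-0.4, -0.5)

The cyan cube started near (8.7, 4.7) and ended near (8.3, 4.2).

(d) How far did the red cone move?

2.4

From (7.2, 2.6) to (5.6, 0.8), the red cone covered √(1.6² + 1.8²) ≈ 2.4 units.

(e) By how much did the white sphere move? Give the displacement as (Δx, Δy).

(2.2, -0.1)

From the two frames, the white sphere sits at roughly (7.5, 1.0) before and (9.7, 0.9) after.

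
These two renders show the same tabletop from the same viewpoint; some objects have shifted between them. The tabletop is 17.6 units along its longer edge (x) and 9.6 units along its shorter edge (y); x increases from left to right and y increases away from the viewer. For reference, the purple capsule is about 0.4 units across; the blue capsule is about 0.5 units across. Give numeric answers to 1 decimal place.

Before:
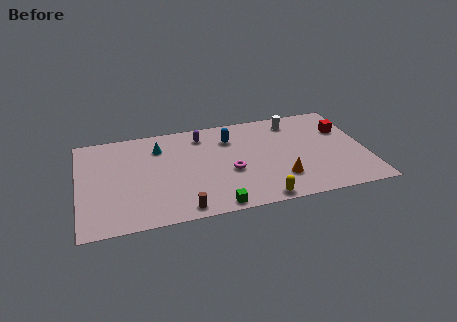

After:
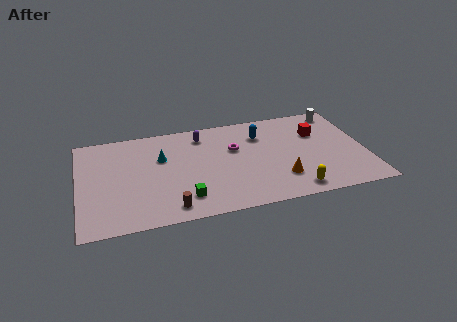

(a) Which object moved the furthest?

the white cylinder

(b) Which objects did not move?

the purple capsule and the orange cone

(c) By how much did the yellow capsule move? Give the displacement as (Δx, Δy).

(2.1, 0.4)

The yellow capsule was at about (10.8, 0.8) and moved to about (12.9, 1.2).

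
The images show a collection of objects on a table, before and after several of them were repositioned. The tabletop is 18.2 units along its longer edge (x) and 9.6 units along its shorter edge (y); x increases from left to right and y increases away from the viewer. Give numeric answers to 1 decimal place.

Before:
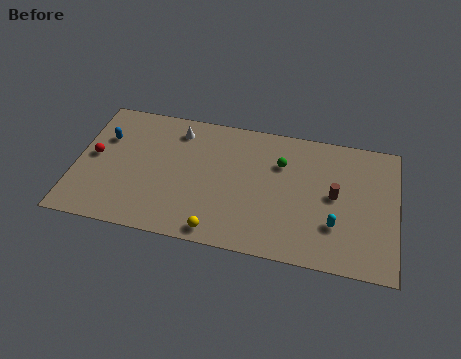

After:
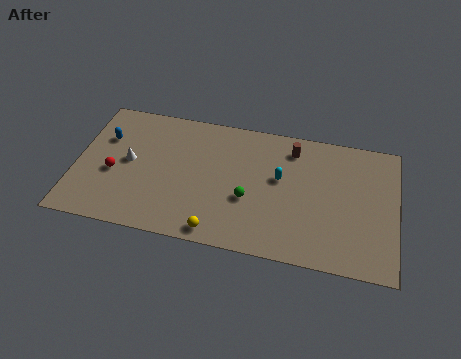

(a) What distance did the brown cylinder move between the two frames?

3.8

From (14.7, 5.0) to (12.2, 7.9), the brown cylinder covered √(2.5² + 2.9²) ≈ 3.8 units.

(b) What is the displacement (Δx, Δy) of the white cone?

(-2.6, -2.9)

The white cone started near (5.6, 7.9) and ended near (3.0, 5.0).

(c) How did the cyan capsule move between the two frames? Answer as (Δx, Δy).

(-3.2, 2.7)

The cyan capsule started near (14.8, 2.9) and ended near (11.6, 5.6).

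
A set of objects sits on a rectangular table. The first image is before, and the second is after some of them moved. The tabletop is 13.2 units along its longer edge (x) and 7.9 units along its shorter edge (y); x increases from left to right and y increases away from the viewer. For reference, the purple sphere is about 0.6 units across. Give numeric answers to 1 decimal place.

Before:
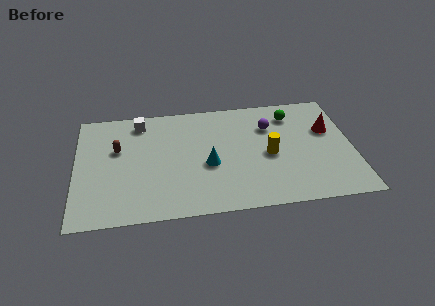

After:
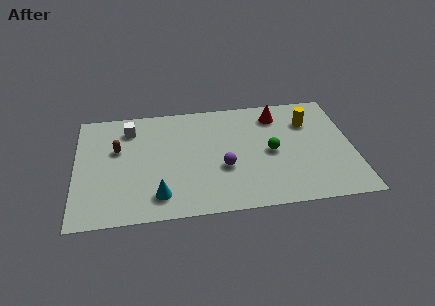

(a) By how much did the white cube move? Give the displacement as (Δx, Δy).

(-0.5, -0.4)

The white cube started near (3.1, 6.7) and ended near (2.6, 6.3).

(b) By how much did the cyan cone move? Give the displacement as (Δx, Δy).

(-2.4, -1.8)

The cyan cone was at about (6.3, 3.3) and moved to about (3.9, 1.5).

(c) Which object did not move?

the brown capsule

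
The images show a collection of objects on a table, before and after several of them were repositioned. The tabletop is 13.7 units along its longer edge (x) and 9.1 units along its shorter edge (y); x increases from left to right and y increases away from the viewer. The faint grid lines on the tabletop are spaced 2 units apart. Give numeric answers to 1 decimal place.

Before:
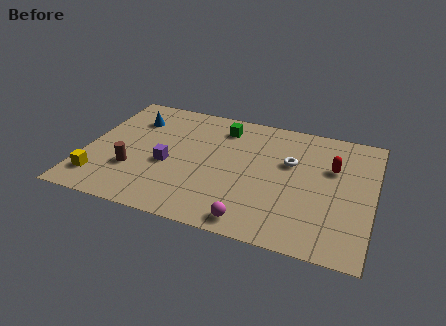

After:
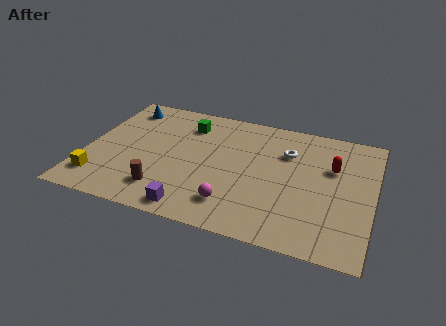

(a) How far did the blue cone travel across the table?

1.0

The blue cone moved from about (2.0, 6.8) to (1.4, 7.6), a distance of √(0.6² + 0.8²) ≈ 1.0.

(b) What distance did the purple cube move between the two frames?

3.2

From (4.0, 3.8) to (5.5, 1.0), the purple cube covered √(1.5² + 2.8²) ≈ 3.2 units.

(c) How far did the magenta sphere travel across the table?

1.3

The magenta sphere moved from about (8.3, 1.0) to (7.3, 1.9), a distance of √(1.0² + 0.9²) ≈ 1.3.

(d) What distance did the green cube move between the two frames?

1.7

The green cube was near (6.3, 7.4) before and (4.6, 7.1) after, so it travelled √(1.7² + 0.3²) ≈ 1.7 units.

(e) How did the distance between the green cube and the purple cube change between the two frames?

+1.9

They were about 4.3 units apart before and 6.2 after — 1.9 units further apart.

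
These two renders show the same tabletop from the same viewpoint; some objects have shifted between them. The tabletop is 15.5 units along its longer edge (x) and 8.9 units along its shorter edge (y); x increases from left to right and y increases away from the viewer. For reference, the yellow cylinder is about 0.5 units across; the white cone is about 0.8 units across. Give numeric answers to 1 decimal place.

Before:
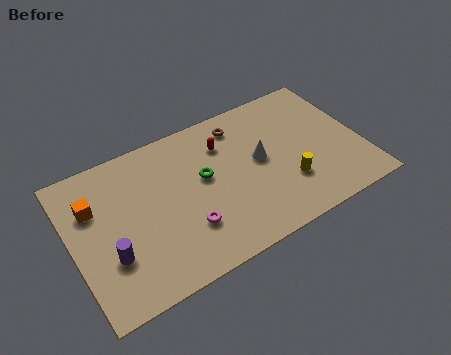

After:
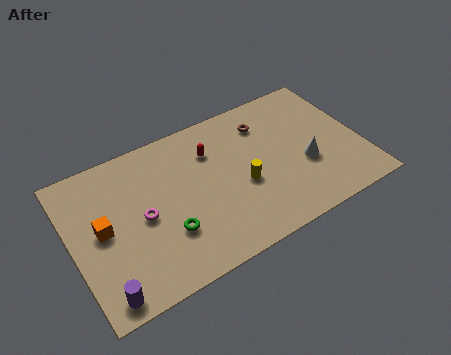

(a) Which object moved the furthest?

the green torus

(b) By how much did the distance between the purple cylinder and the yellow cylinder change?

-1.2

The distance was about 9.5 in the first image and 8.3 in the second, so they moved 1.2 units closer together.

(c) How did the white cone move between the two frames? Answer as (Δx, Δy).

(2.3, -1.4)

The white cone was at about (10.1, 4.8) and moved to about (12.4, 3.4).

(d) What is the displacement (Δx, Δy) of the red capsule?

(-0.7, -0.1)

The red capsule was at about (8.4, 6.6) and moved to about (7.7, 6.5).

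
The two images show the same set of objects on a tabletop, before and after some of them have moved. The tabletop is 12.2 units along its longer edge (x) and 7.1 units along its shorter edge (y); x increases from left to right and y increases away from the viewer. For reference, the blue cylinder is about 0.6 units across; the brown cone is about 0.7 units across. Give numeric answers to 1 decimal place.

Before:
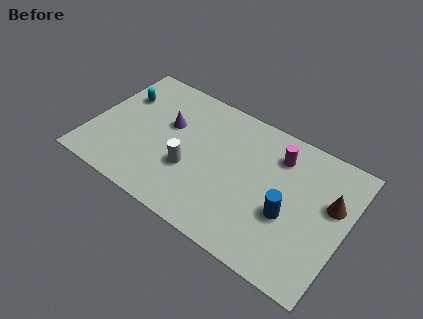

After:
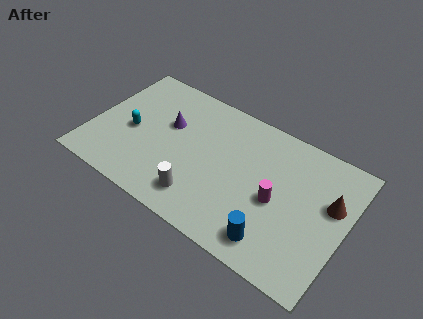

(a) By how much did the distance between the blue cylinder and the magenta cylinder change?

-0.8

They were about 2.8 units apart before and 2.0 after — 0.8 units closer together.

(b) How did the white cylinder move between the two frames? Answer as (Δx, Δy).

(0.7, -1.2)

The white cylinder started near (4.9, 2.6) and ended near (5.6, 1.4).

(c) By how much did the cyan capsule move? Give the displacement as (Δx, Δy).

(0.8, -1.7)

The cyan capsule started near (1.1, 4.9) and ended near (1.9, 3.2).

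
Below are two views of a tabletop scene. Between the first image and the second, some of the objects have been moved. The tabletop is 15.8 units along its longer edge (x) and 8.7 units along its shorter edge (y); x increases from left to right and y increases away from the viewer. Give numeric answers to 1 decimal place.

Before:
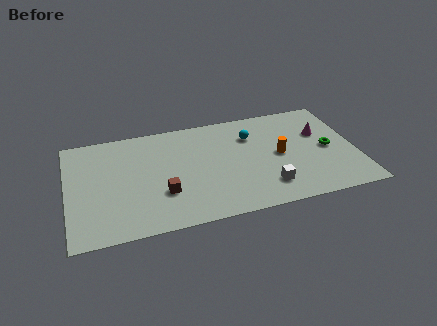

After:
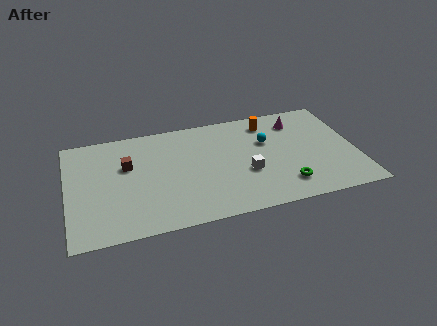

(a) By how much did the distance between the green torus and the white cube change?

-1.8

They were about 4.3 units apart before and 2.5 after — 1.8 units closer together.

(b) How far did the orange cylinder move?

2.9

The orange cylinder was near (11.6, 4.3) before and (11.2, 7.2) after, so it travelled √(0.4² + 2.9²) ≈ 2.9 units.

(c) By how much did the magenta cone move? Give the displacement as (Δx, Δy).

(-1.2, 1.3)

The magenta cone was at about (14.0, 5.6) and moved to about (12.8, 6.9).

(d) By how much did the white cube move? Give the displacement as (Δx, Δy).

(-1.0, 1.4)

The white cube was at about (10.7, 1.9) and moved to about (9.7, 3.3).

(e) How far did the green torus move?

3.5

The green torus was near (14.3, 4.2) before and (11.7, 1.8) after, so it travelled √(2.6² + 2.4²) ≈ 3.5 units.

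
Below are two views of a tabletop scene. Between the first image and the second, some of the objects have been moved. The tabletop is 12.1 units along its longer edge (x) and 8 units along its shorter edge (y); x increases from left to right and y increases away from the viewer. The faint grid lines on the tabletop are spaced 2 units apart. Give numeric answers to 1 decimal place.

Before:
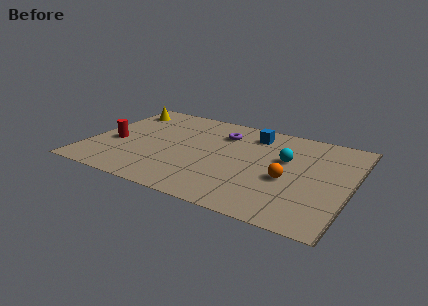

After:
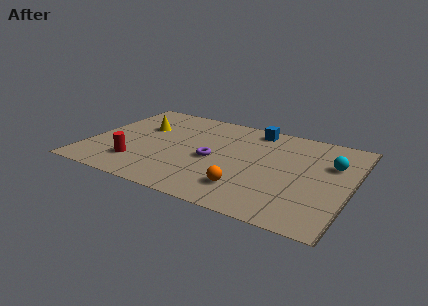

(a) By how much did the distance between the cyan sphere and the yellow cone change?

+0.7

They were about 8.2 units apart before and 8.9 after — 0.7 units further apart.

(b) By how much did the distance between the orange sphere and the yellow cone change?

-2.5

They were about 8.9 units apart before and 6.4 after — 2.5 units closer together.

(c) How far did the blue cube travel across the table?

0.5

From (7.3, 6.5) to (7.3, 7.0), the blue cube covered √(0.0² + 0.5²) ≈ 0.5 units.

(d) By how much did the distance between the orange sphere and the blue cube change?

+1.4

They were about 3.8 units apart before and 5.2 after — 1.4 units further apart.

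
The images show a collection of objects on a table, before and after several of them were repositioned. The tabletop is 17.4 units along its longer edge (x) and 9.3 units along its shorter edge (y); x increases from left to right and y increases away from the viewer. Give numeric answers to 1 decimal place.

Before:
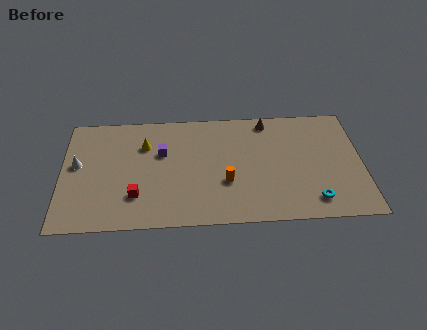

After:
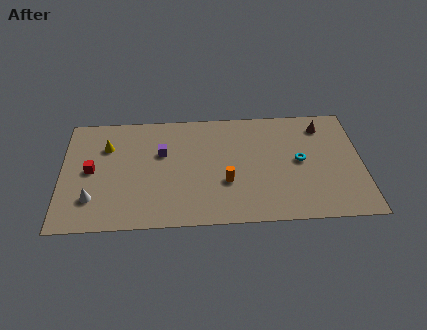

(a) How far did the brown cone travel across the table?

3.3

The brown cone was near (12.0, 8.2) before and (15.2, 7.6) after, so it travelled √(3.2² + 0.6²) ≈ 3.3 units.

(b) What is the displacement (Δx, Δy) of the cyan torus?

(-0.7, 3.2)

The cyan torus was at about (14.5, 1.6) and moved to about (13.8, 4.8).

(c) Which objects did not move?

the orange cylinder and the purple cube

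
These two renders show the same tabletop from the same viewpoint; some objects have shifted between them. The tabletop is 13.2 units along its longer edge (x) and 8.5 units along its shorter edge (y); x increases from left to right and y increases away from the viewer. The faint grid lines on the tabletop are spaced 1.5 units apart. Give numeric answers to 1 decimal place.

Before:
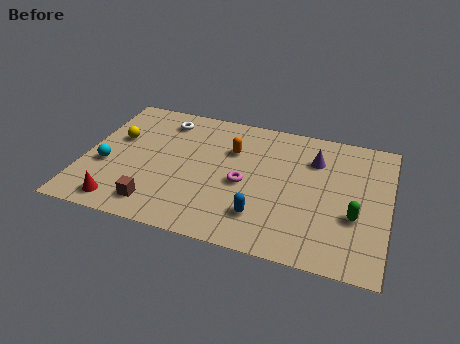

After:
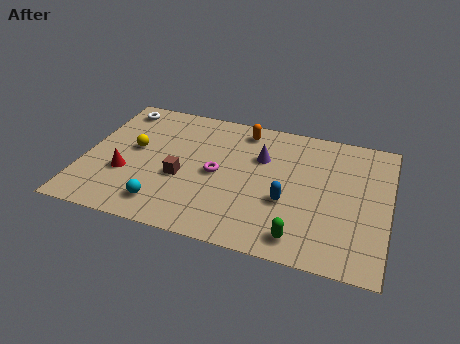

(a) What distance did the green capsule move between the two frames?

2.9

The green capsule moved from about (11.8, 3.1) to (9.6, 1.2), a distance of √(2.2² + 1.9²) ≈ 2.9.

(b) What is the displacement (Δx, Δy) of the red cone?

(0.0, 1.9)

The red cone was at about (1.9, 1.1) and moved to about (1.9, 3.0).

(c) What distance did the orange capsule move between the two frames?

1.6

The orange capsule was near (6.3, 5.8) before and (6.7, 7.3) after, so it travelled √(0.4² + 1.5²) ≈ 1.6 units.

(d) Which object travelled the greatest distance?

the cyan sphere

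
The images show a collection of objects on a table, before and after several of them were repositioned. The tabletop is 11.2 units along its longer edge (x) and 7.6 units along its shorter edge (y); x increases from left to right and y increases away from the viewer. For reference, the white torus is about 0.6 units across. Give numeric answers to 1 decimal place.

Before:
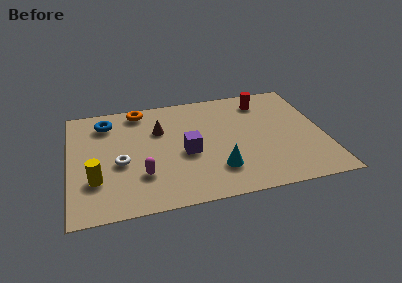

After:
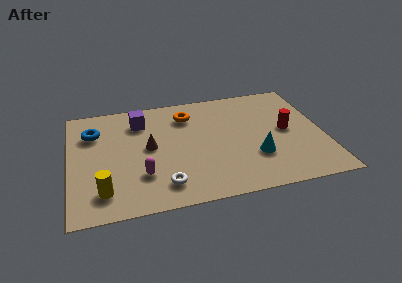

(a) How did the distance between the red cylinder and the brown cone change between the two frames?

+1.3

They were about 4.8 units apart before and 6.1 after — 1.3 units further apart.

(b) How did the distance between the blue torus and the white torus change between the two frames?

+2.1

The distance was about 2.9 in the first image and 5.0 in the second, so they moved 2.1 units further apart.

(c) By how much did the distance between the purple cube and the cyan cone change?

+4.1

The distance was about 1.9 in the first image and 6.0 in the second, so they moved 4.1 units further apart.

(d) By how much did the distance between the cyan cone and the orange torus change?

-1.3

The distance was about 5.8 in the first image and 4.5 in the second, so they moved 1.3 units closer together.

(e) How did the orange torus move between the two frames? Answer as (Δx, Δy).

(2.1, -0.8)

The orange torus started near (3.2, 6.7) and ended near (5.3, 5.9).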